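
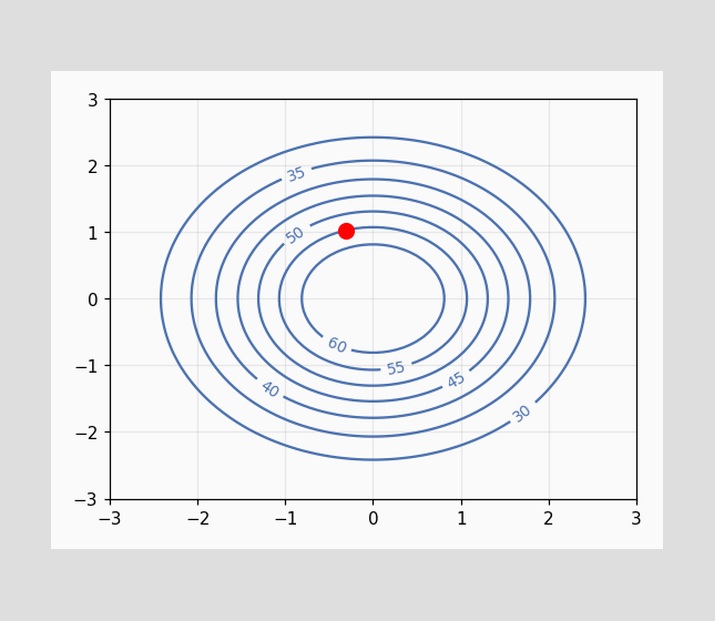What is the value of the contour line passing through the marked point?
The marked point sits on the contour labelled 55.

55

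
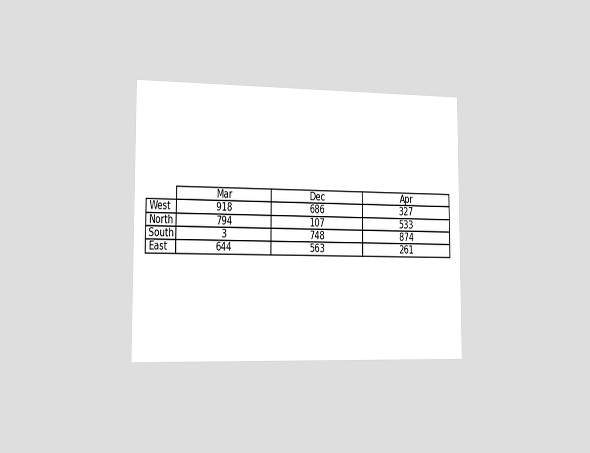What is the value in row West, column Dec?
686

The chart is viewed slightly from the left. The (West, Dec) cell reads 686.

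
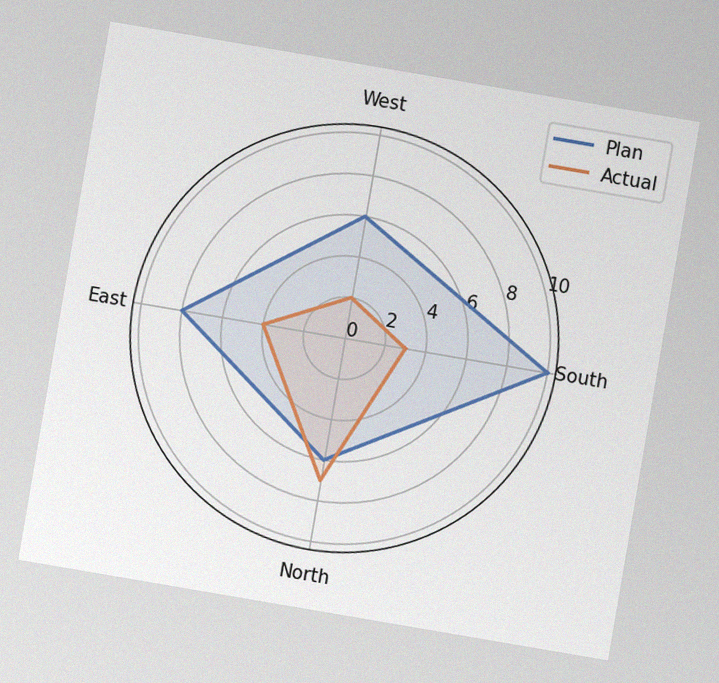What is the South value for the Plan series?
The chart is tilted about 10° clockwise, with some photo noise. On the South axis, Plan reaches 10.

10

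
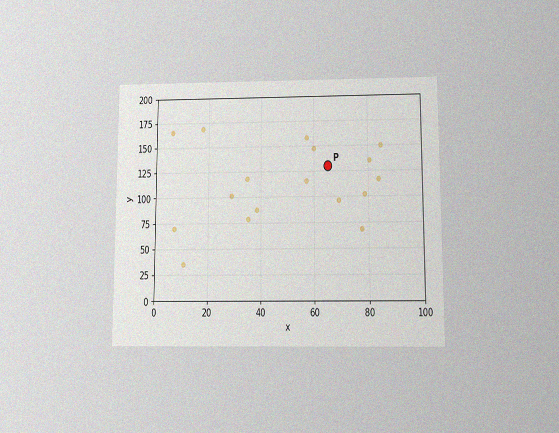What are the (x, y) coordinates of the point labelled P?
(65, 130)

The chart is viewed slightly from below, with some photo noise. Following the gridlines from P to each axis, P sits at (65, 130).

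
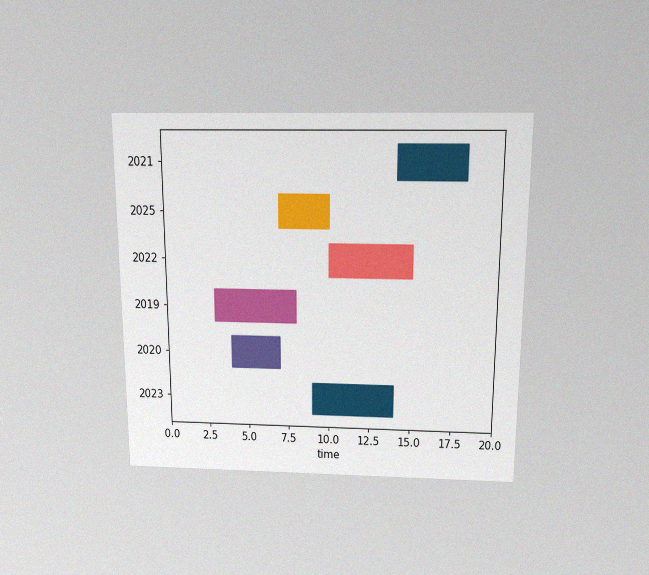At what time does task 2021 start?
The chart is viewed slightly from above, with some photo noise. The 2021 bar begins at t=14.

14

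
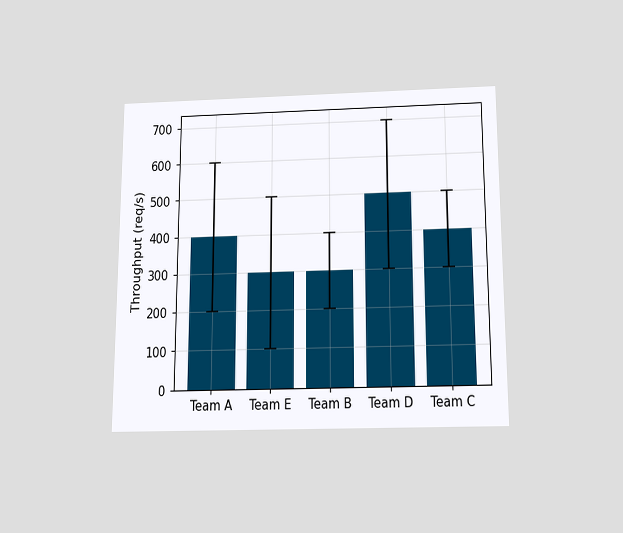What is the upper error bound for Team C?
500req/s

The chart is viewed slightly from below. The Team C bar's upper whisker reaches 500req/s.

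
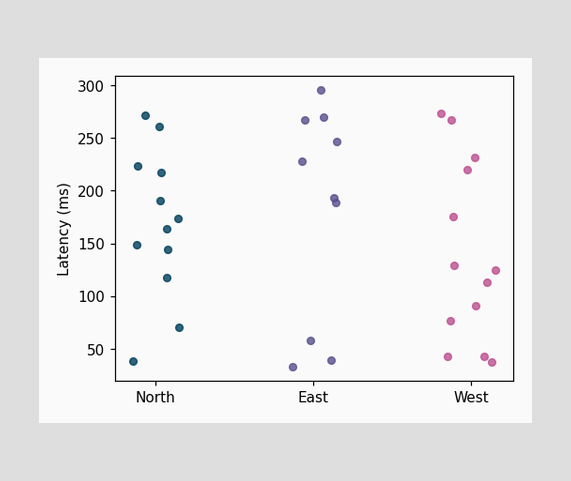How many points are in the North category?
Counting the markers in the North column gives 12.

12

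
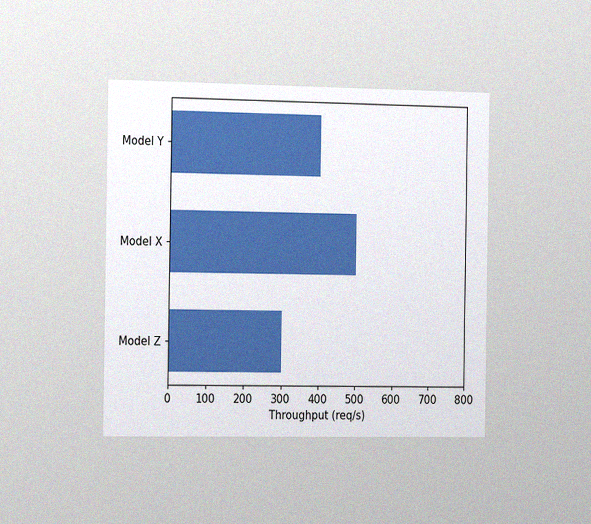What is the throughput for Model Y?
The chart is viewed slightly from the left, with some photo noise. Reading along the chart's x-axis, the Model Y bar reaches 400req/s.

400req/s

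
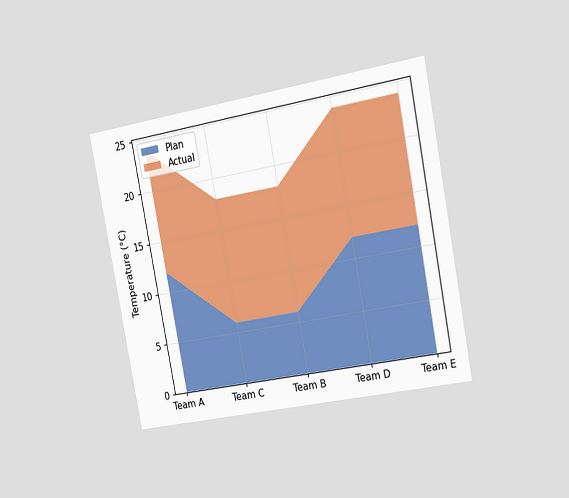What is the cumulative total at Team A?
The chart is tilted about 11° counter-clockwise and viewed slightly from the right. The stacked total at Team A reaches 24°C.

24°C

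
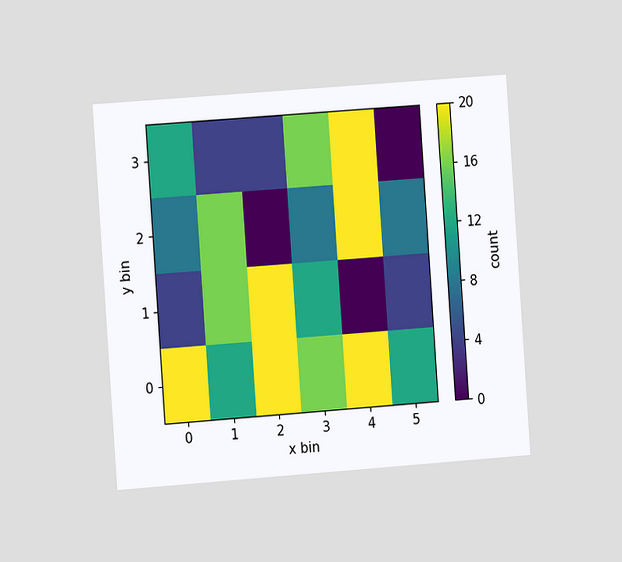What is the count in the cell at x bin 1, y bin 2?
16

The chart is tilted about 4° counter-clockwise and viewed slightly from the left. Matching the cell (1, 2) against the colorbar gives 16.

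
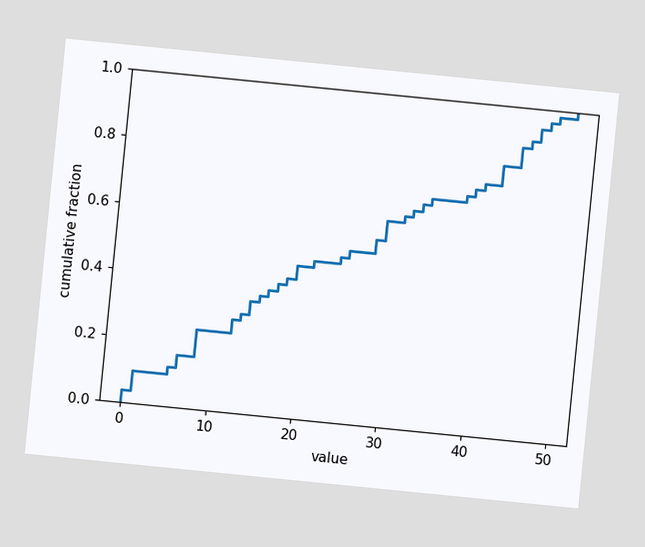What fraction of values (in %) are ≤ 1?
10%

The chart is tilted about 6° clockwise. At x=1 the ECDF step is at 10%.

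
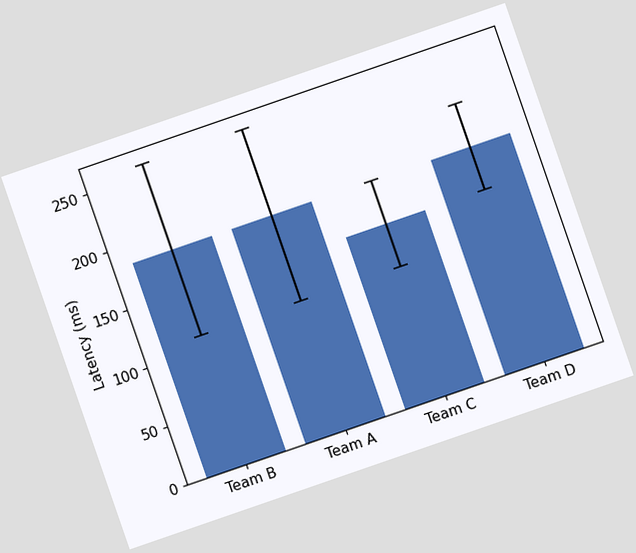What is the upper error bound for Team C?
The chart is tilted about 19° counter-clockwise. The Team C bar's upper whisker reaches 185ms.

185ms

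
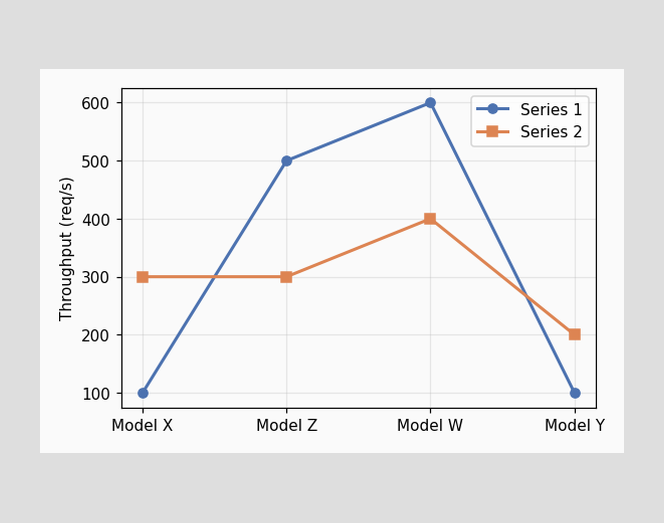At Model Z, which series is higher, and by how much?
At Model Z, Series 1 sits above the other line by 200req/s.

Series 1, by 200req/s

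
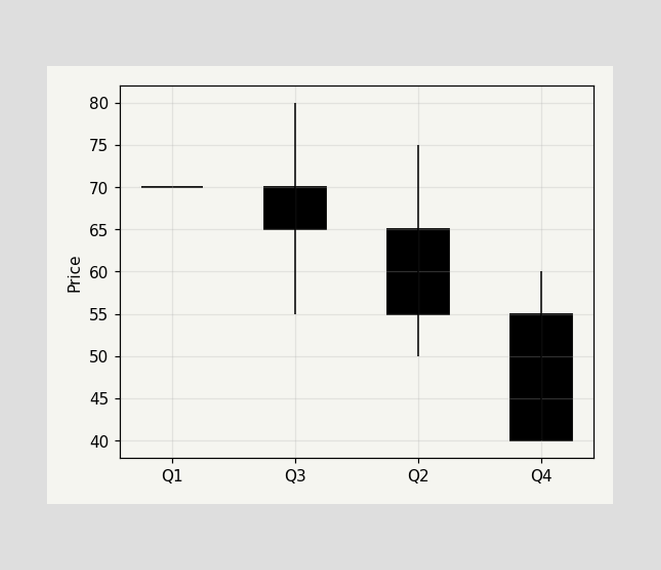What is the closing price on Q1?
70

The Q1 candle closes at 70.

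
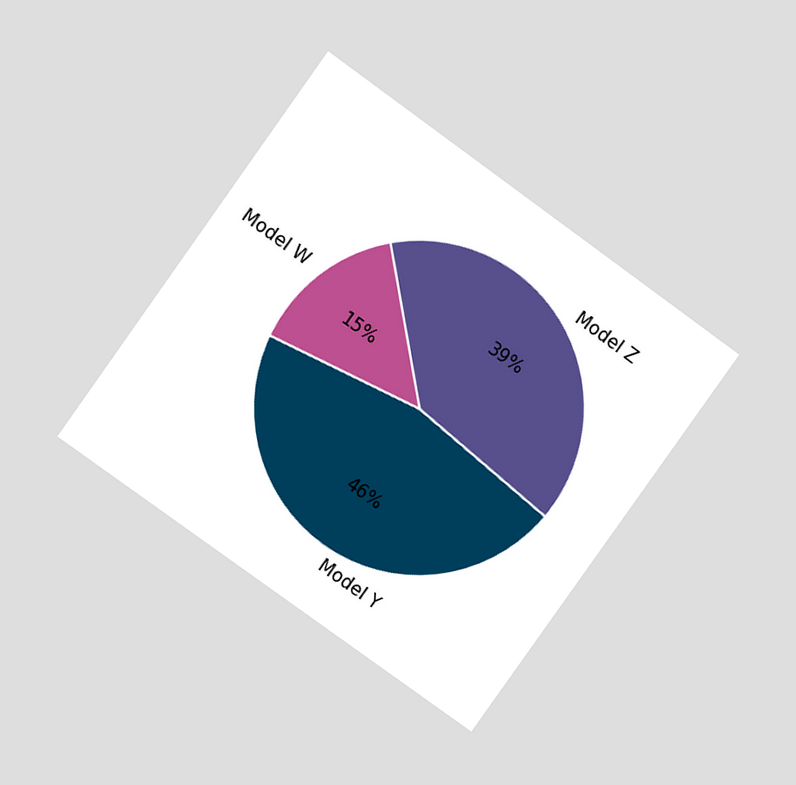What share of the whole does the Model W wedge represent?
15%

The chart is tilted about 36° clockwise and viewed at a slight angle. The Model W slice takes up 15% of the pie.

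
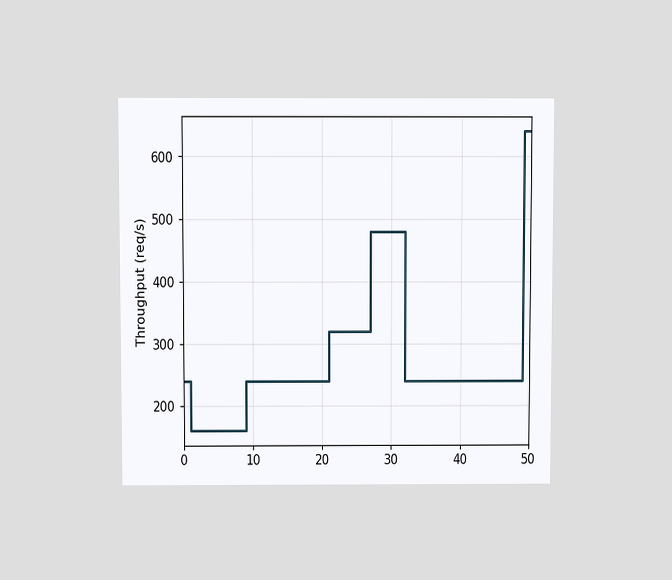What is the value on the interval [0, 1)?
240req/s

The chart is viewed slightly from above. On [0, 1) the step sits at 240req/s.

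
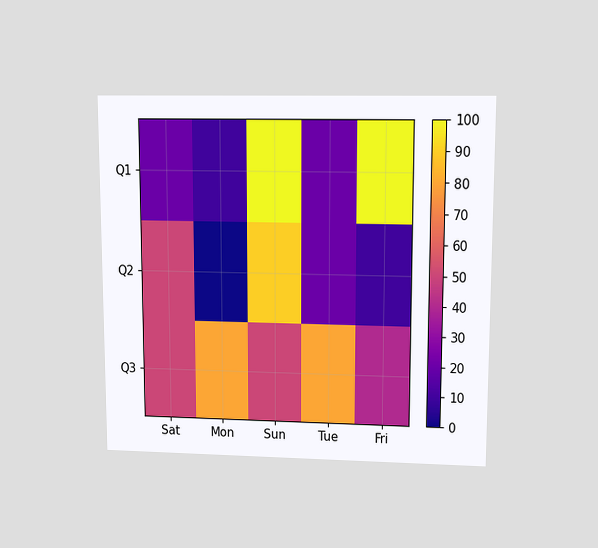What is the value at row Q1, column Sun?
100

The chart is viewed at a slight angle. Matching cell (Q1, Sun) against the colorbar gives 100.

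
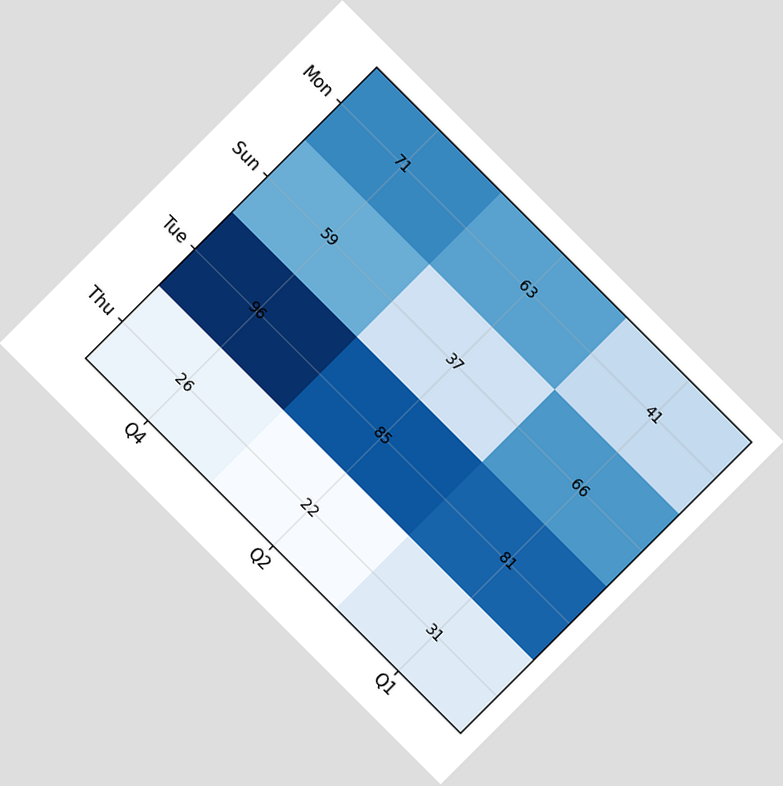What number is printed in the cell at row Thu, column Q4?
26

The chart is tilted about 45° clockwise. The (Thu, Q4) cell reads 26.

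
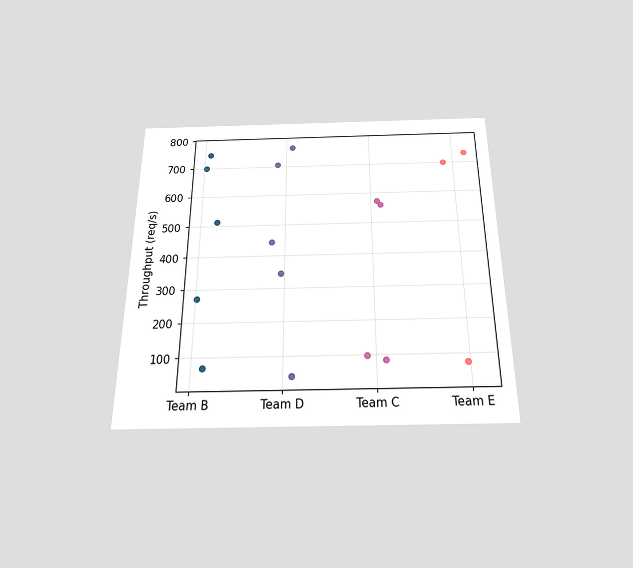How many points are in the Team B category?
The chart is viewed slightly from below. Counting the markers in the Team B column gives 5.

5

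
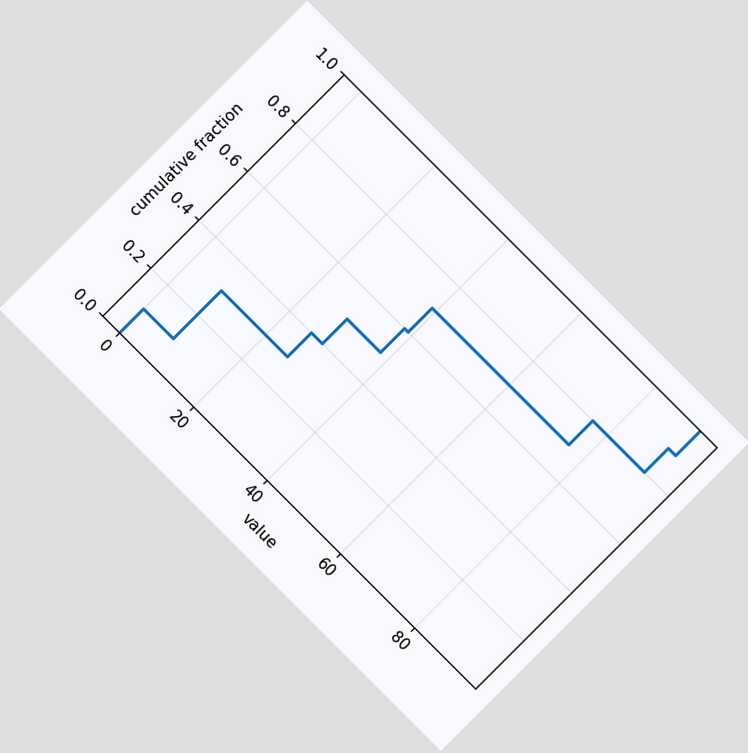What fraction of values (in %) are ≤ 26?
40%

The chart is tilted about 45° clockwise. At x=26 the ECDF step is at 40%.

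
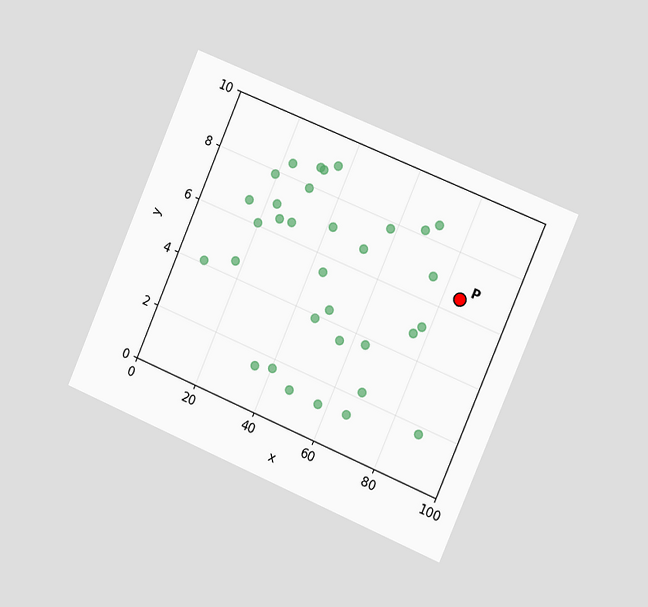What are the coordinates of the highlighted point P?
The chart is tilted about 23° clockwise and viewed slightly from the right. Following the gridlines from P to each axis, P sits at (85, 6.5).

(85, 6.5)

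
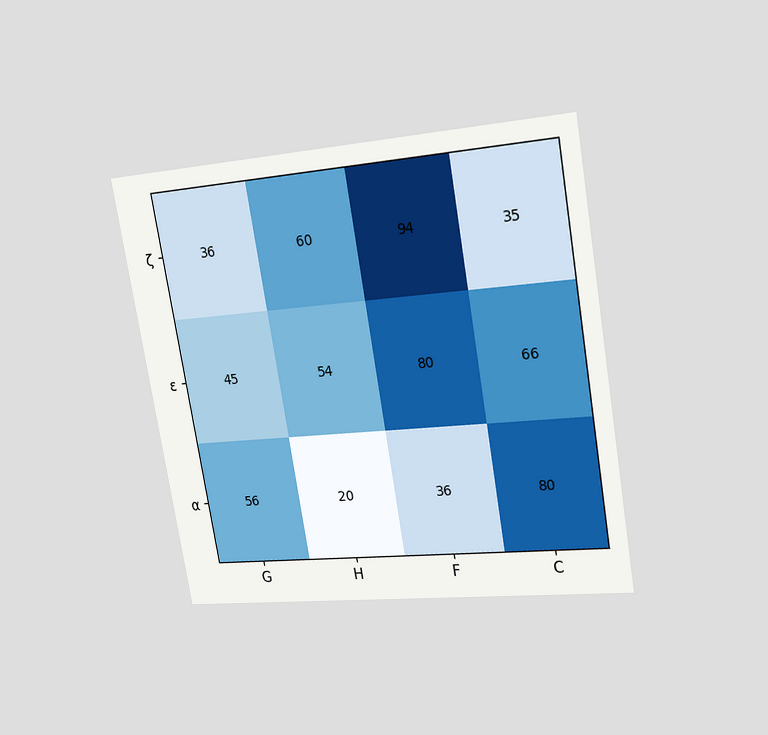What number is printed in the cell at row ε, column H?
54

The chart is tilted about 10° counter-clockwise and viewed at a slight angle. The (ε, H) cell reads 54.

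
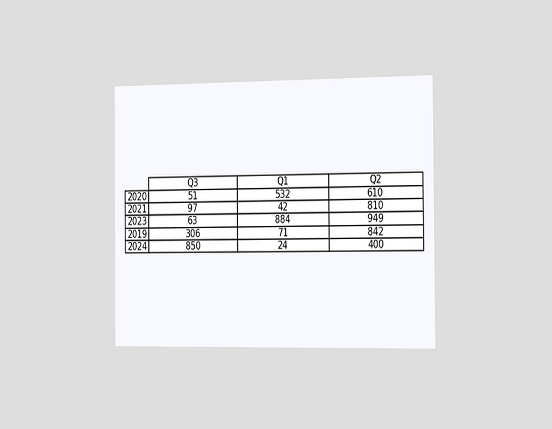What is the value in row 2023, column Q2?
949

The chart is viewed slightly from the right. The (2023, Q2) cell reads 949.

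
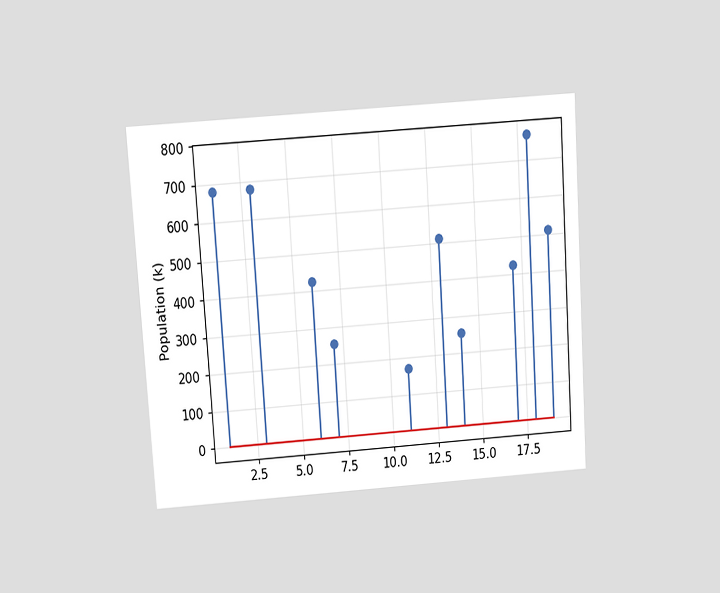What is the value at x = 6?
The chart is tilted about 4° counter-clockwise and viewed at a slight angle. The stem at x=6 reaches 425k.

425k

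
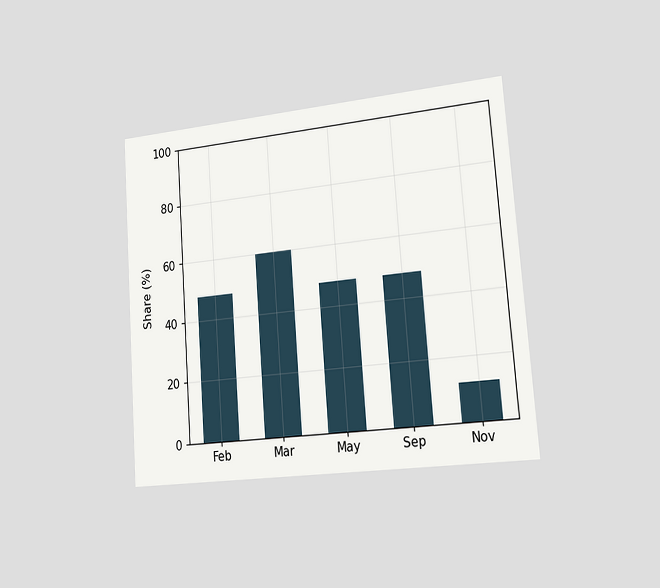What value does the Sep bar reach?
48%

The chart is tilted about 4° counter-clockwise and viewed slightly from the right. Reading along the chart's y-axis, the Sep bar reaches 48%.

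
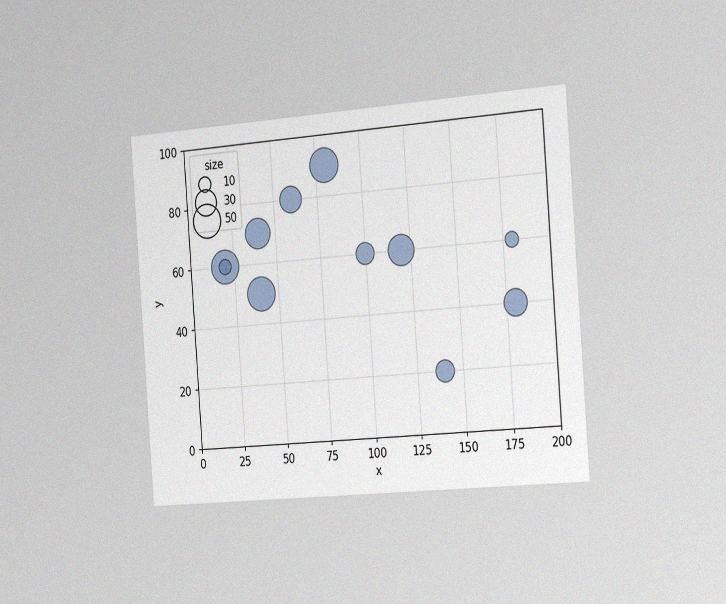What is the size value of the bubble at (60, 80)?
The chart is tilted about 4° counter-clockwise and viewed slightly from the right, with some photo noise. Matching the bubble at (60, 80) against the size legend gives 30.

30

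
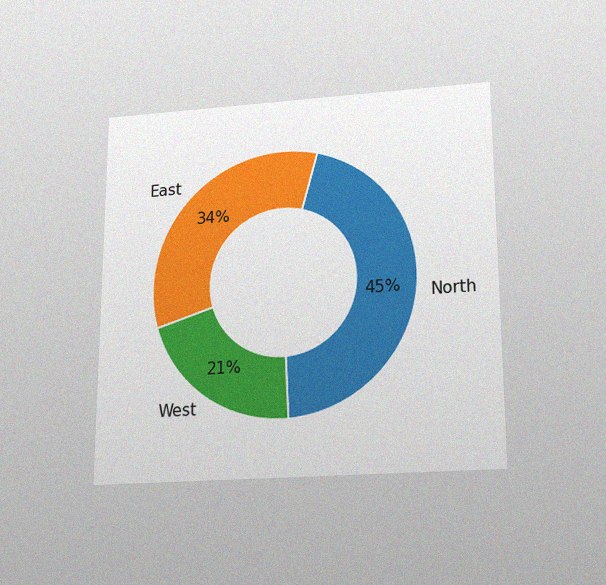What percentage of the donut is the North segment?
45%

The chart is viewed slightly from below, with some photo noise. The North segment takes up 45% of the ring.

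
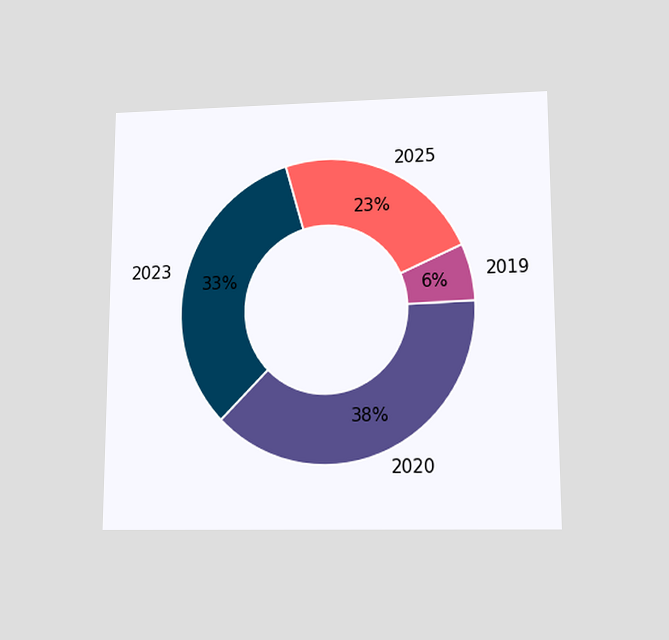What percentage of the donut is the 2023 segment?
The chart is viewed at a slight angle. The 2023 segment takes up 33% of the ring.

33%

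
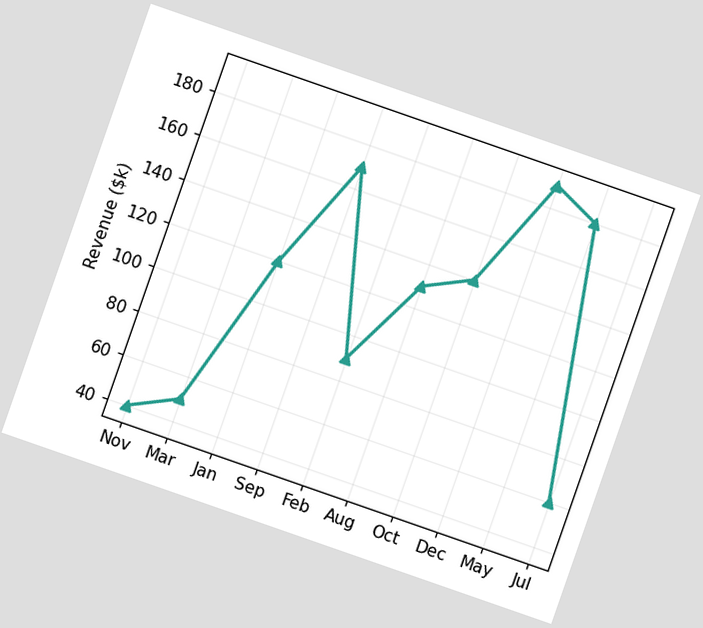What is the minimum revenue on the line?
The chart is tilted about 19° clockwise. The lowest point is at Nov, and reading across to the y-axis gives $40k.

$40k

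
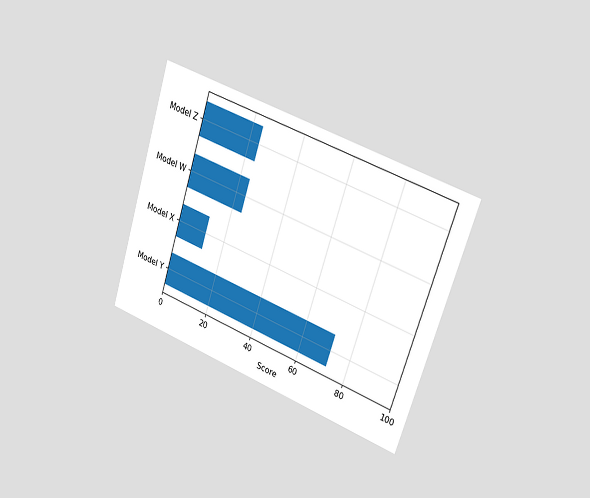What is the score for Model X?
12

The chart is tilted about 18° clockwise and viewed slightly from the right. Reading along the chart's x-axis, the Model X bar reaches 12.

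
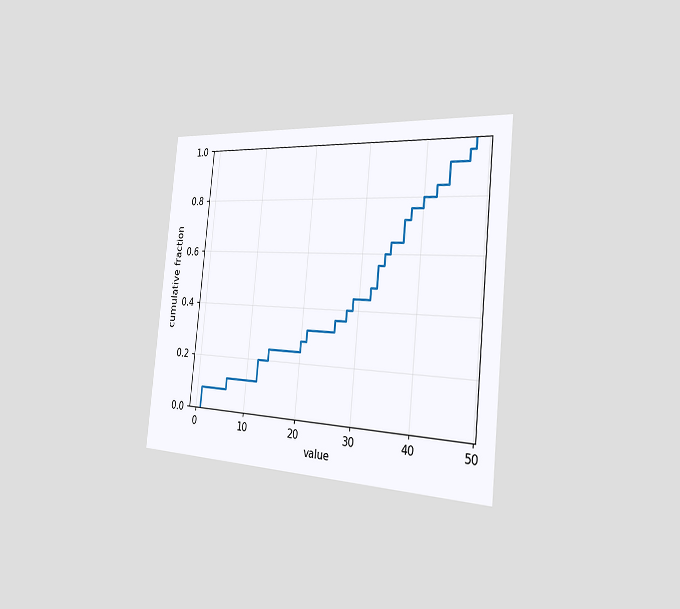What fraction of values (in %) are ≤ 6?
The chart is tilted about 6° clockwise and viewed slightly from the right. At x=6 the ECDF step is at 12%.

12%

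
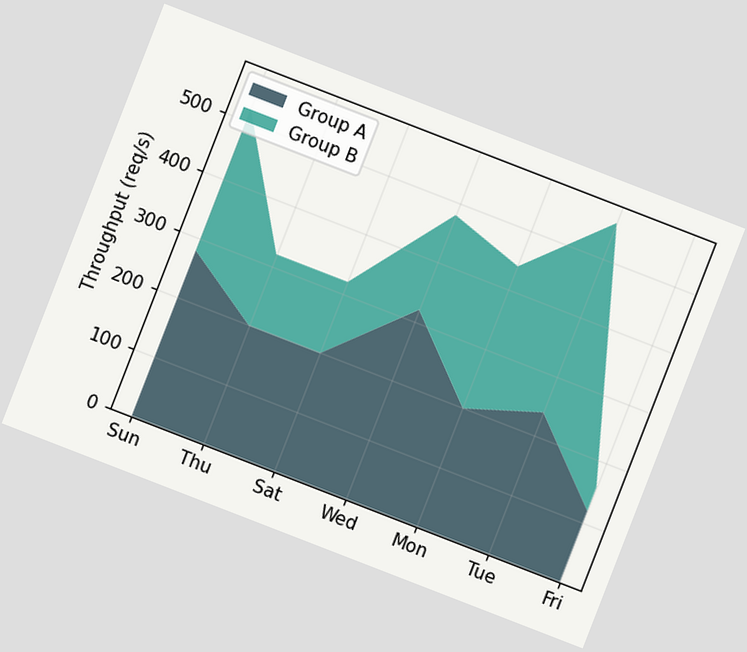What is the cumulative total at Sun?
The chart is tilted about 21° clockwise. The stacked total at Sun reaches 520req/s.

520req/s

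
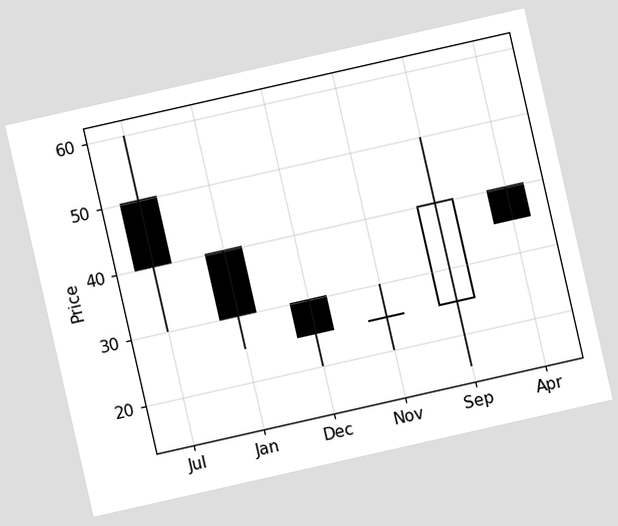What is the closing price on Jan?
30

The chart is tilted about 13° counter-clockwise. The Jan candle closes at 30.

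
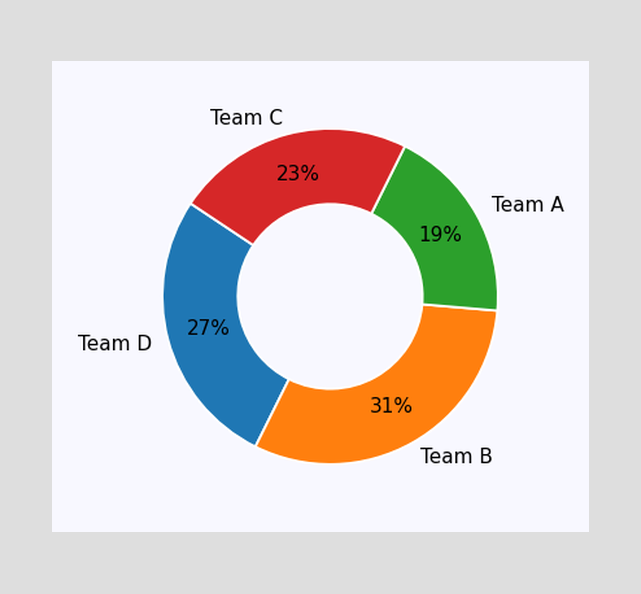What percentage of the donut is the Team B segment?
31%

The Team B segment takes up 31% of the ring.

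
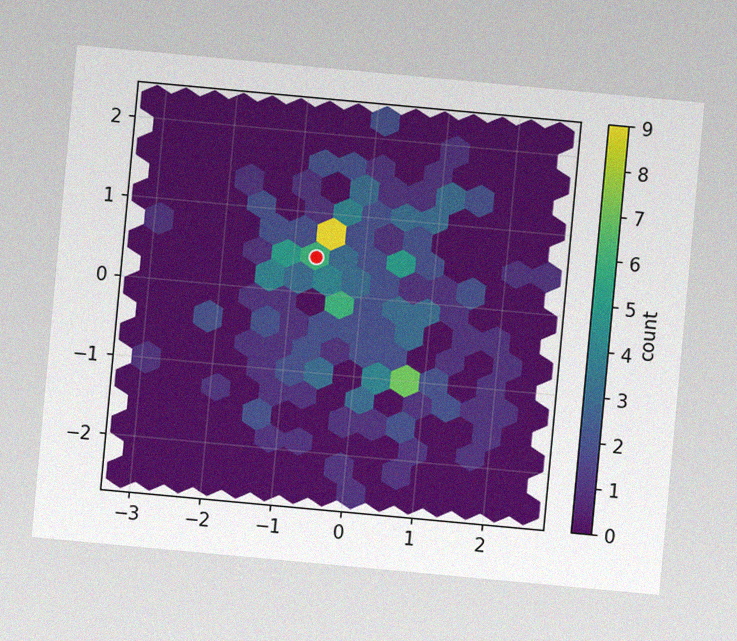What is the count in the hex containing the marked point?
The chart is tilted about 5° clockwise, with some photo noise. The marked hex reads 6 on the colorbar.

6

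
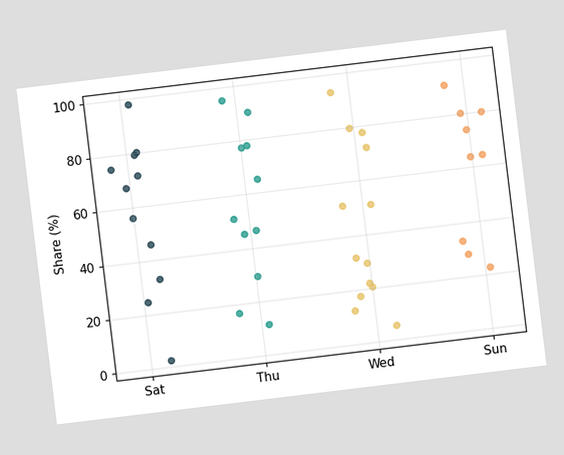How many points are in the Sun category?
The chart is tilted about 7° counter-clockwise. Counting the markers in the Sun column gives 9.

9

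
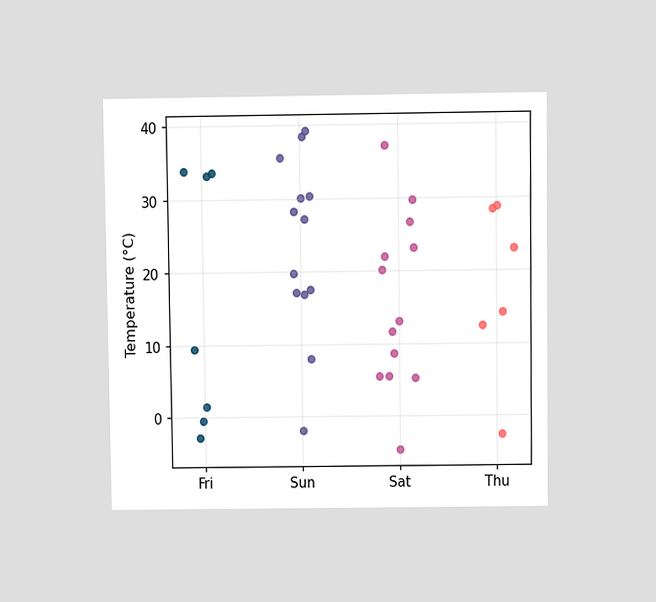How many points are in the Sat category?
13

The chart is viewed slightly from above. Counting the markers in the Sat column gives 13.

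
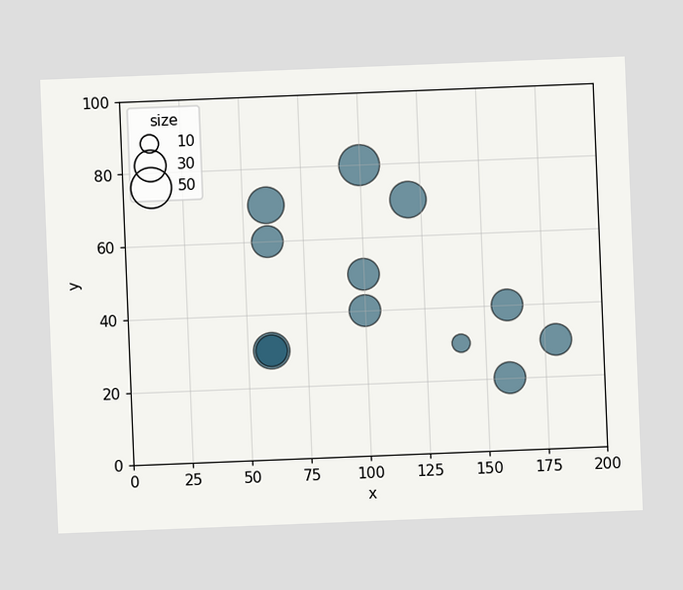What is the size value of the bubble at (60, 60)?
The chart is tilted about 2° counter-clockwise. Matching the bubble at (60, 60) against the size legend gives 30.

30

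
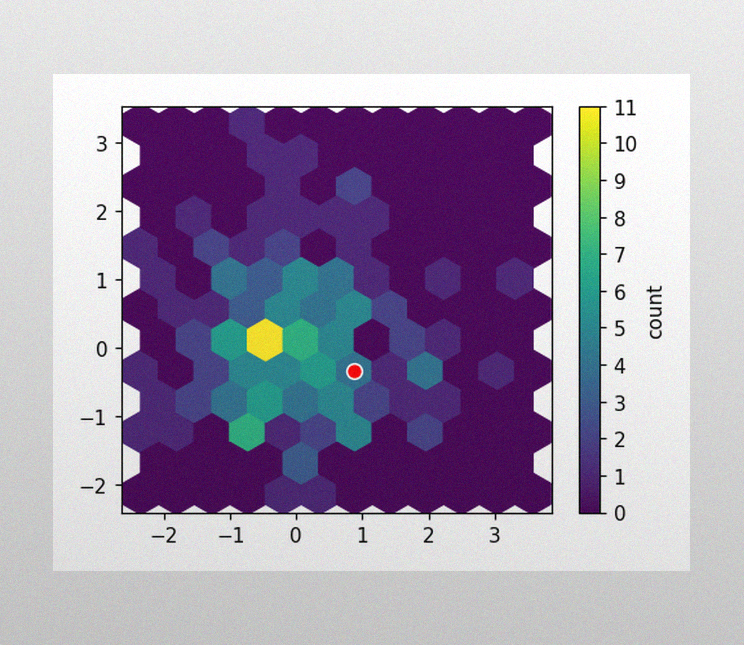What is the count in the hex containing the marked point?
4

The image has some photo noise and uneven lighting. The marked hex reads 4 on the colorbar.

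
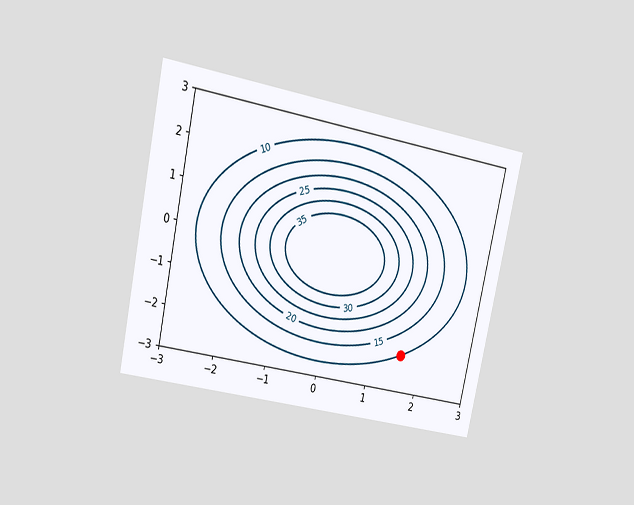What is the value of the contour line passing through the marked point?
The chart is tilted about 12° clockwise and viewed at a slight angle. The marked point sits on the contour labelled 10.

10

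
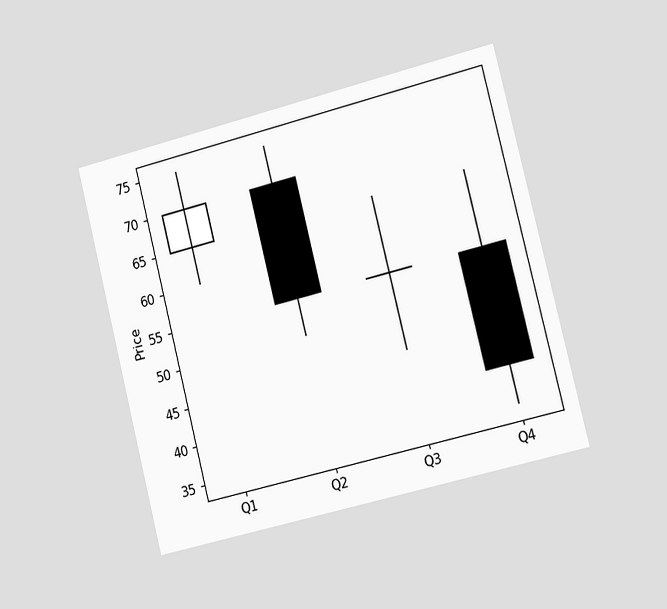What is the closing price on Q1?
70

The chart is tilted about 14° counter-clockwise and viewed slightly from the right. The Q1 candle closes at 70.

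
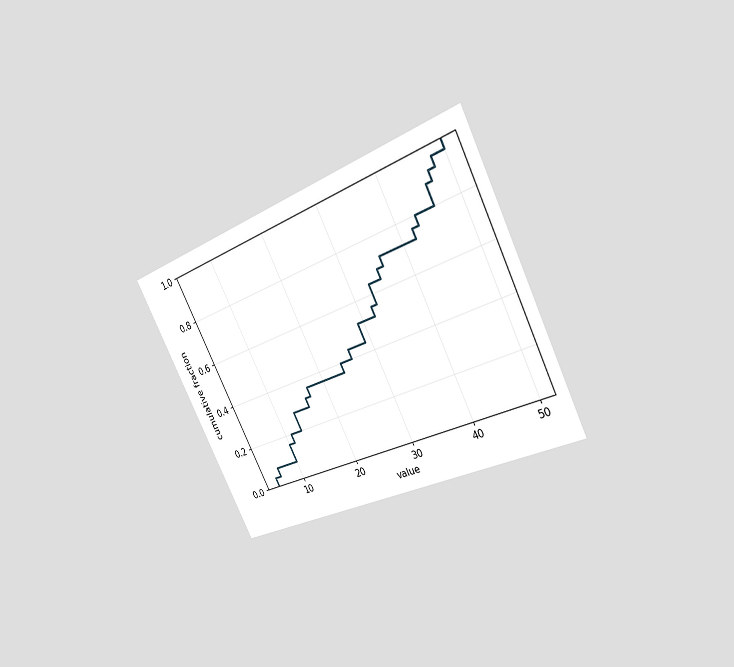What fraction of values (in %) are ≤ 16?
The chart is tilted about 27° counter-clockwise and viewed slightly from the right. At x=16 the ECDF step is at 32%.

32%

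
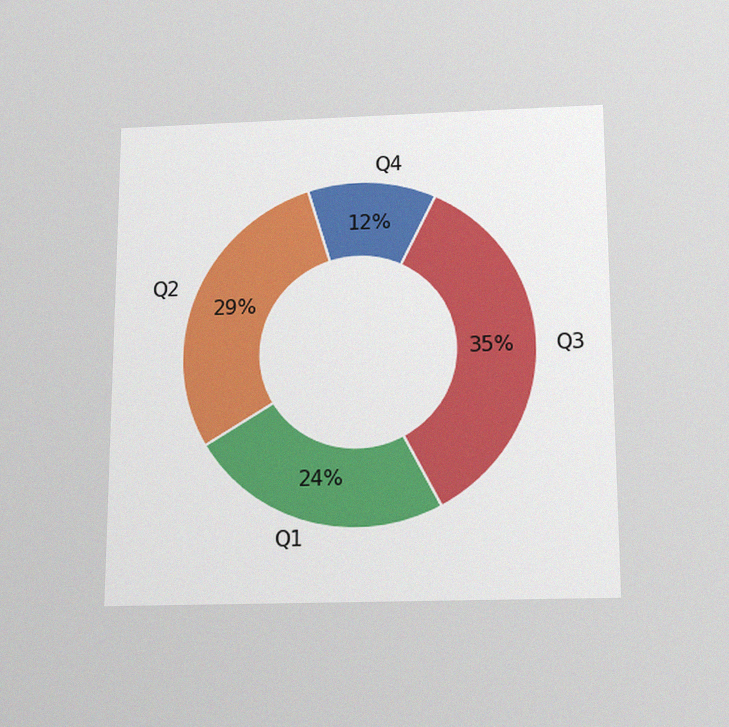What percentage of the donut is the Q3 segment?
35%

The chart is viewed slightly from below, with some photo noise. The Q3 segment takes up 35% of the ring.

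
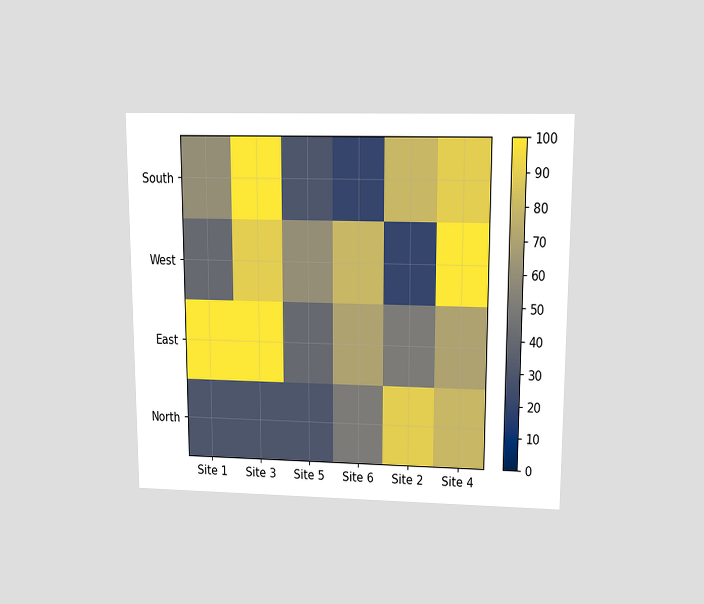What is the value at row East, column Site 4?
The chart is viewed slightly from above. Matching cell (East, Site 4) against the colorbar gives 70.

70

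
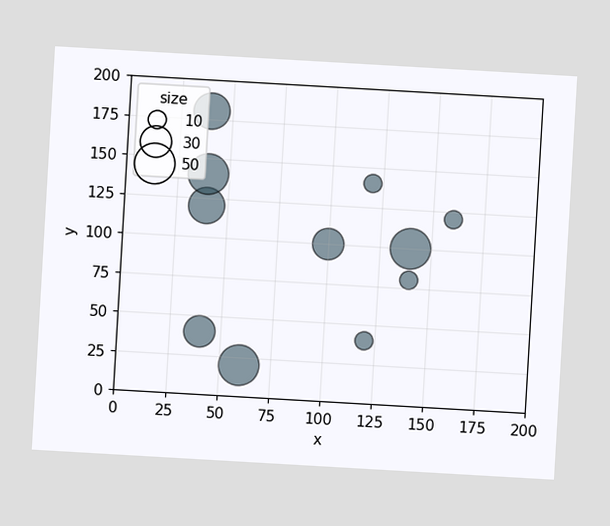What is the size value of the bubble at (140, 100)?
The chart is tilted about 3° clockwise. Matching the bubble at (140, 100) against the size legend gives 50.

50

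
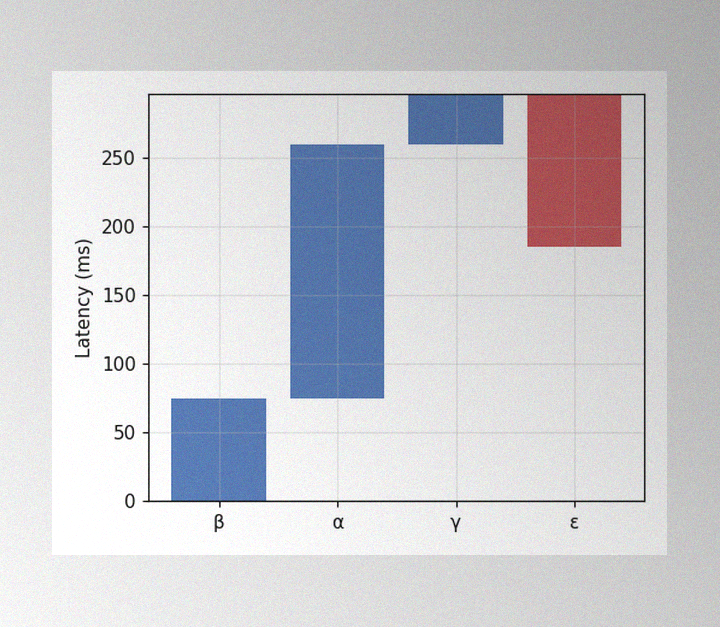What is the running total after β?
74ms

The image has some photo noise and uneven lighting. After β the running total reaches 74ms.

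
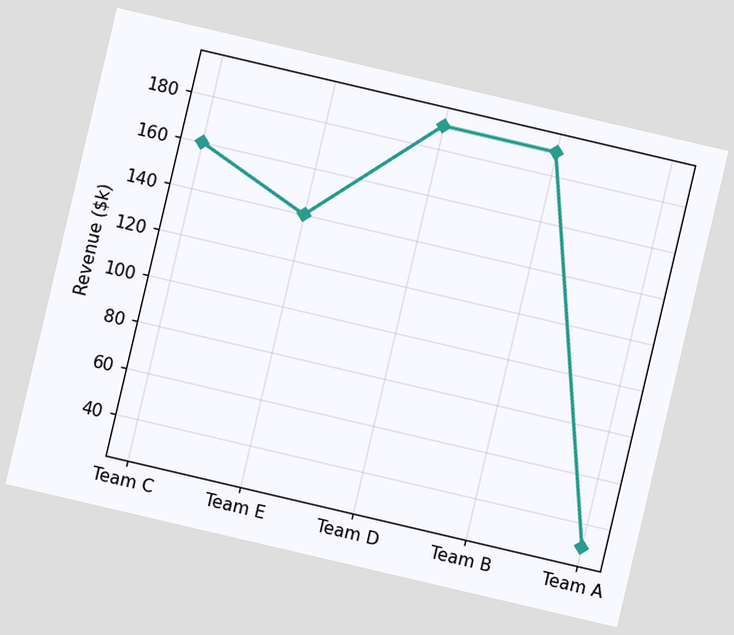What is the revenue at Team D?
$190k

The chart is tilted about 13° clockwise. At Team D, the line is at $190k.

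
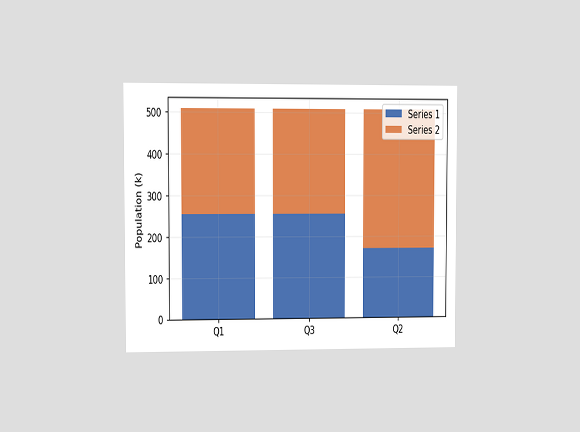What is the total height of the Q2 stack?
The chart is viewed at a slight angle. The Q2 stack's top reaches 510k on the y-axis.

510k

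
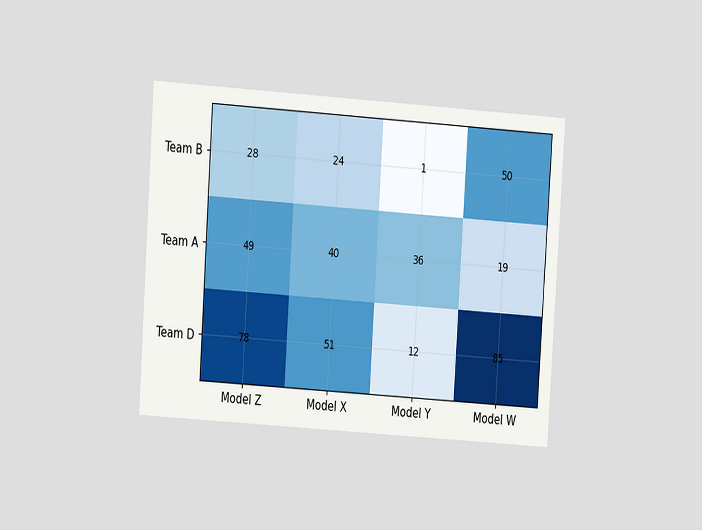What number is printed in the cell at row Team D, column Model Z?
78

The chart is tilted about 4° clockwise and viewed at a slight angle. The (Team D, Model Z) cell reads 78.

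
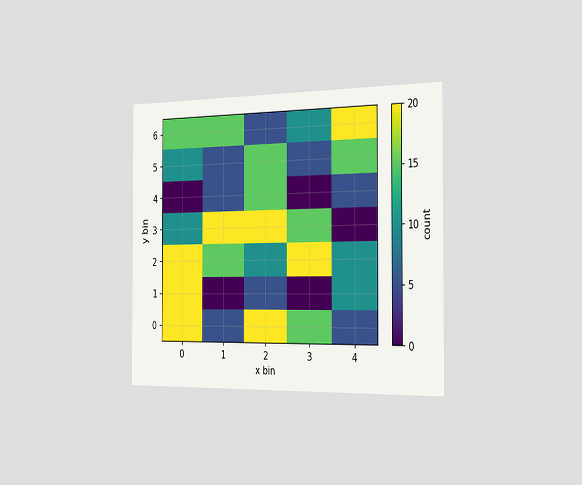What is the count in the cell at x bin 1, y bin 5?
The chart is viewed slightly from the right. Matching the cell (1, 5) against the colorbar gives 5.

5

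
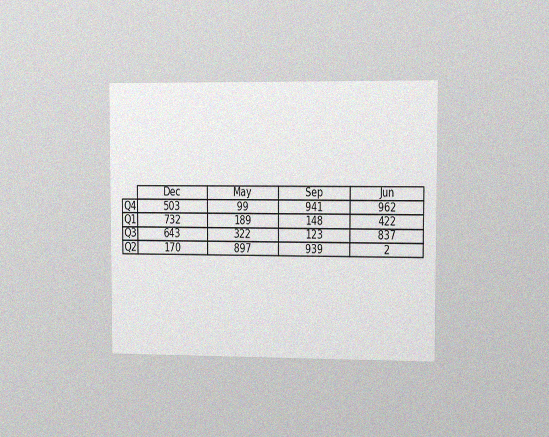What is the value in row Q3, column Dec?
The chart is viewed slightly from the right, with some photo noise. The (Q3, Dec) cell reads 643.

643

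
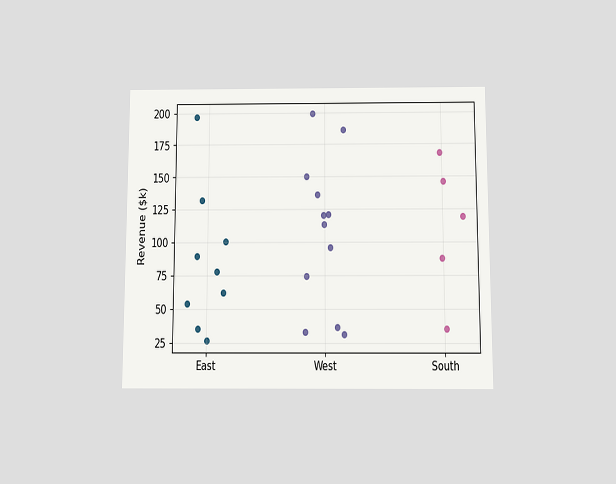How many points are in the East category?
The chart is viewed slightly from below. Counting the markers in the East column gives 9.

9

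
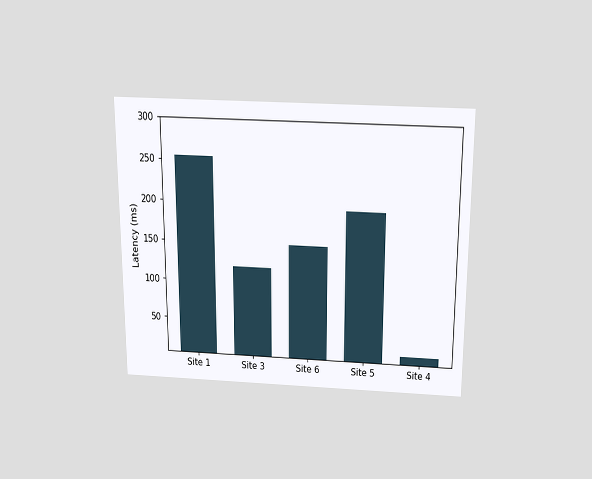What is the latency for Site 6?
The chart is viewed slightly from above. Reading along the chart's y-axis, the Site 6 bar reaches 150ms.

150ms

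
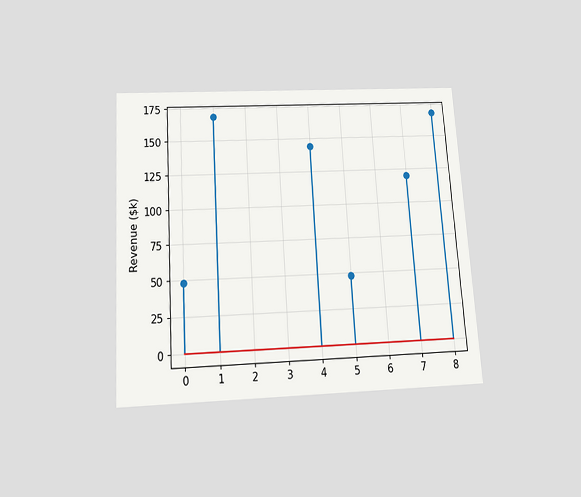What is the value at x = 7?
$120k

The chart is tilted about 4° counter-clockwise and viewed slightly from below. The stem at x=7 reaches $120k.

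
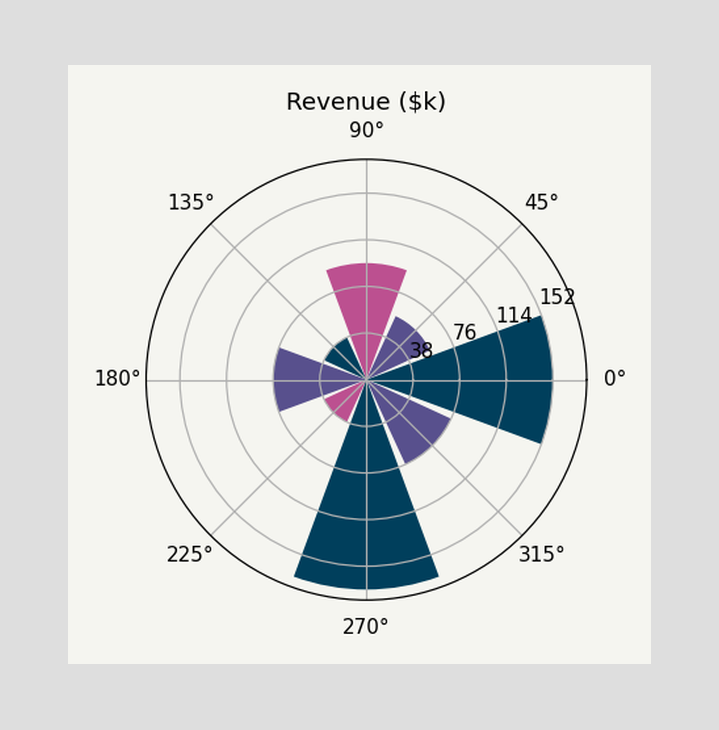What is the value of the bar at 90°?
$95k

The bar at 90° reaches $95k on the radial axis.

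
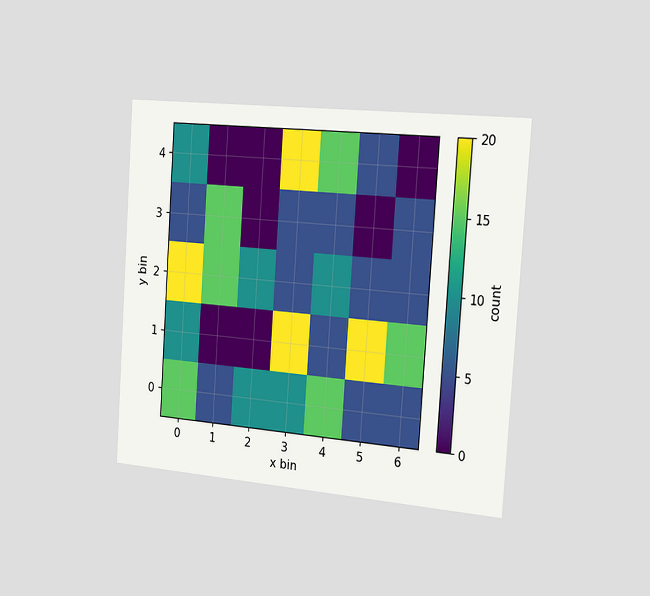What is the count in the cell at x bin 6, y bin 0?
5

The chart is tilted about 4° clockwise and viewed slightly from the right. Matching the cell (6, 0) against the colorbar gives 5.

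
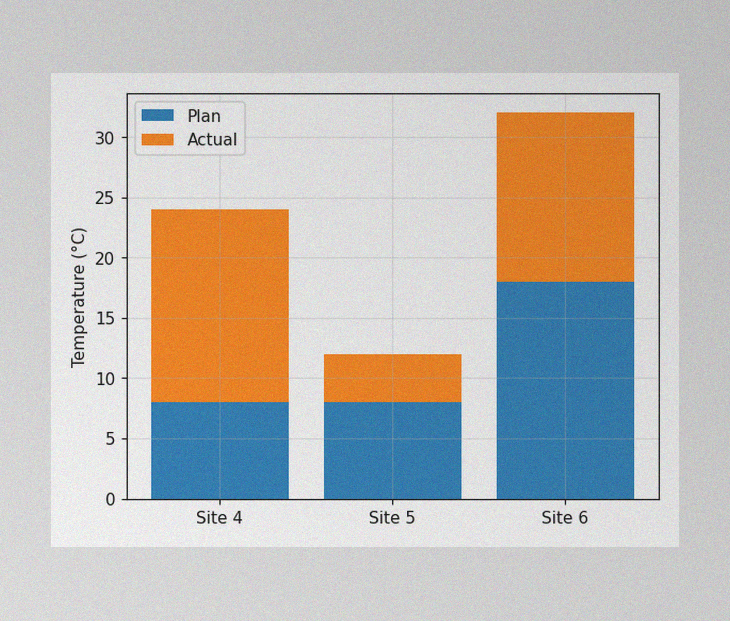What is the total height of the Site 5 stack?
12°C

The image has some photo noise and uneven lighting. The Site 5 stack's top reaches 12°C on the y-axis.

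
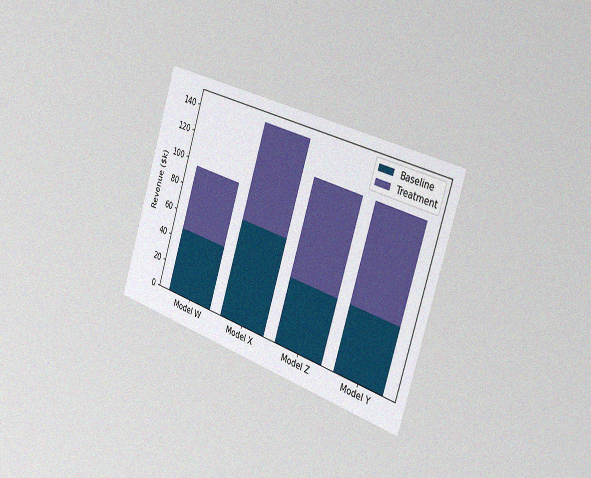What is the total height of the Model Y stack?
The chart is tilted about 18° clockwise and viewed slightly from the right, with some photo noise. The Model Y stack's top reaches $120k on the y-axis.

$120k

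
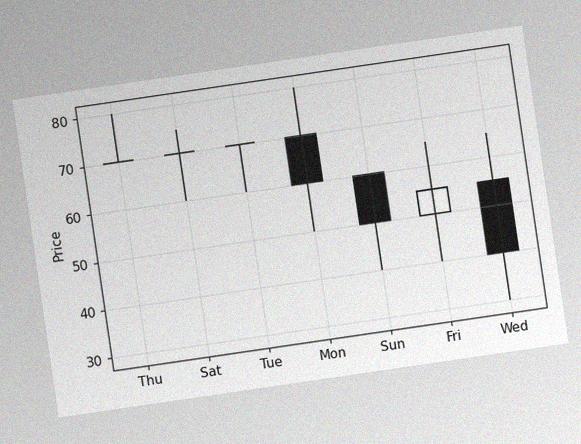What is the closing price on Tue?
The chart is tilted about 8° counter-clockwise, with some photo noise. The Tue candle closes at 70.

70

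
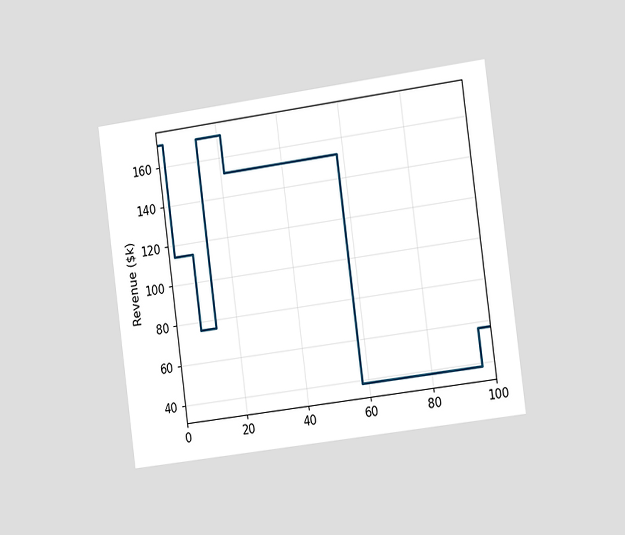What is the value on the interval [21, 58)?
The chart is tilted about 8° counter-clockwise and viewed slightly from the right. On [21, 58) the step sits at $152k.

$152k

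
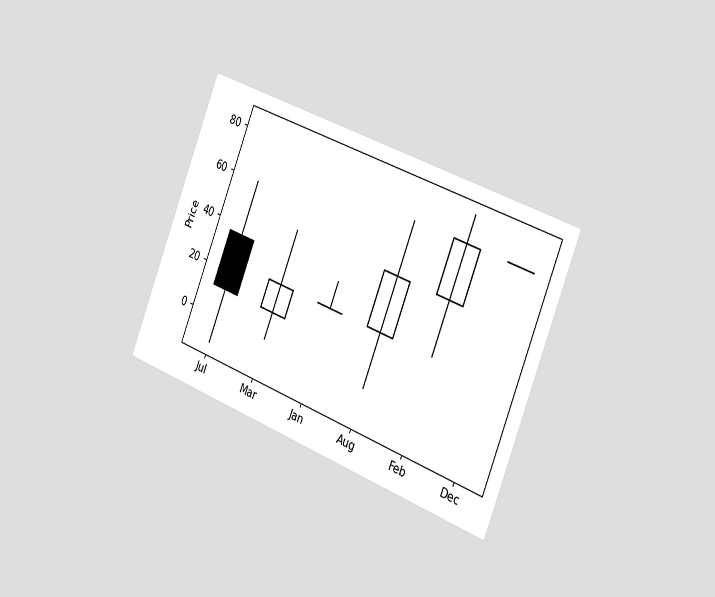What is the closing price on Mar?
The chart is tilted about 22° clockwise and viewed slightly from the right. The Mar candle closes at 24.

24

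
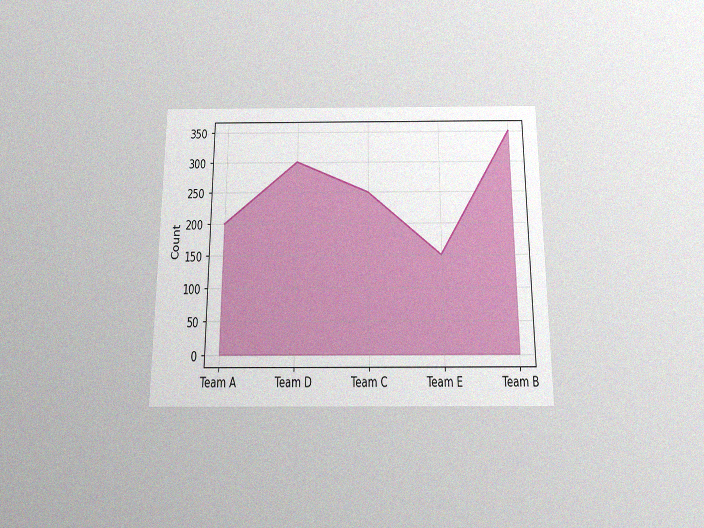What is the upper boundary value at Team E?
150

The chart is viewed slightly from below, with some photo noise. At Team E the upper boundary is at 150.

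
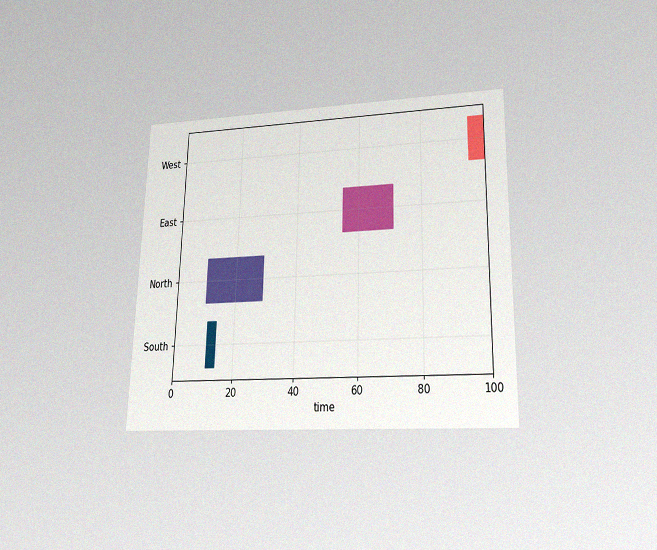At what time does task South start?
The chart is viewed slightly from below, with some photo noise. The South bar begins at t=11.

11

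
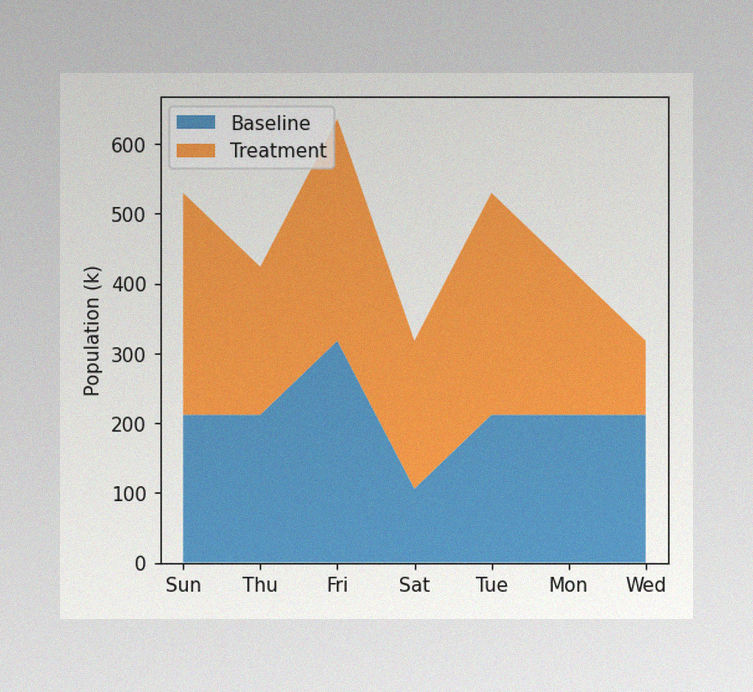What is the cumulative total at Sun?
The image has some photo noise and uneven lighting. The stacked total at Sun reaches 530k.

530k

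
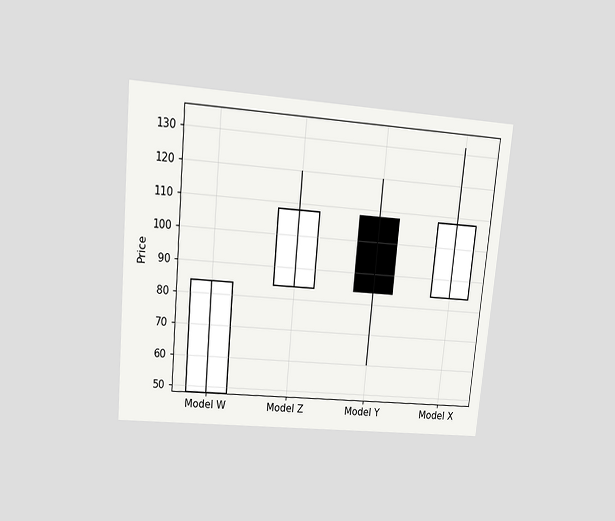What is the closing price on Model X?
108

The chart is tilted about 5° clockwise and viewed at a slight angle. The Model X candle closes at 108.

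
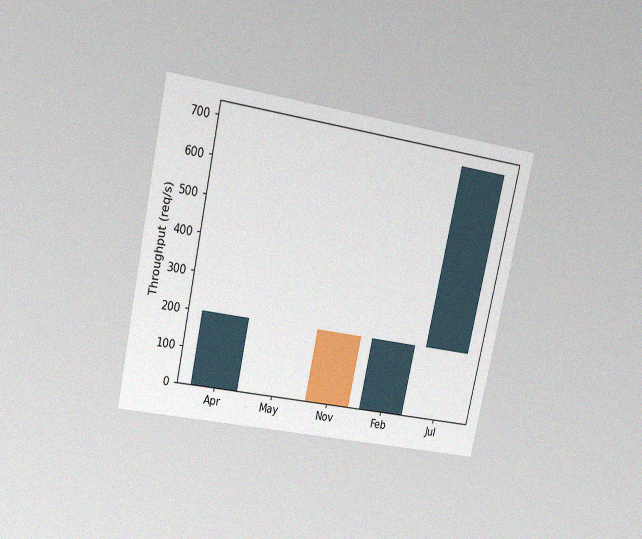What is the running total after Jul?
The chart is tilted about 12° clockwise and viewed at a slight angle, with some photo noise. After Jul the running total reaches 700req/s.

700req/s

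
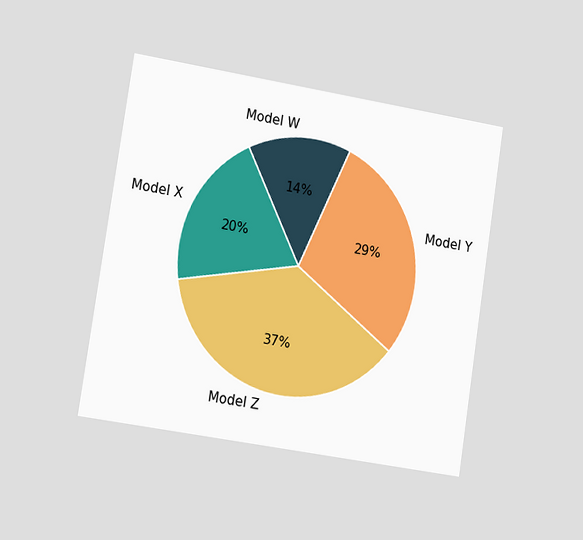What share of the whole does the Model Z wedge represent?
The chart is tilted about 9° clockwise and viewed slightly from the left. The Model Z slice takes up 37% of the pie.

37%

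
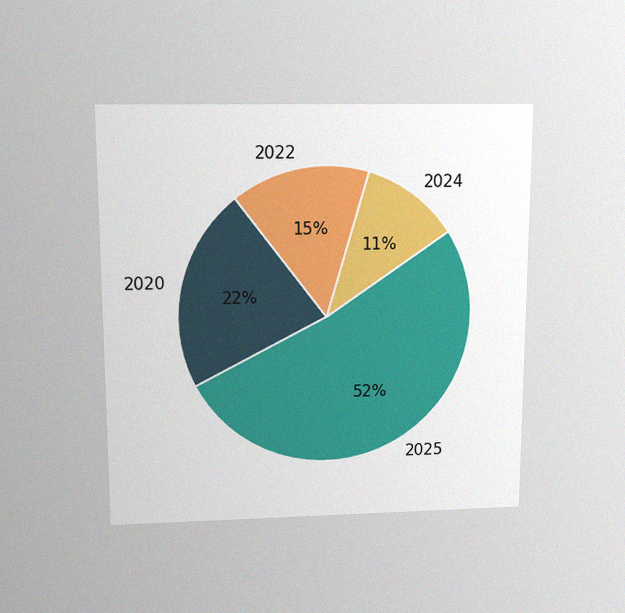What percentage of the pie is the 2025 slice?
52%

The chart is viewed slightly from above, with some photo noise. The 2025 slice takes up 52% of the pie.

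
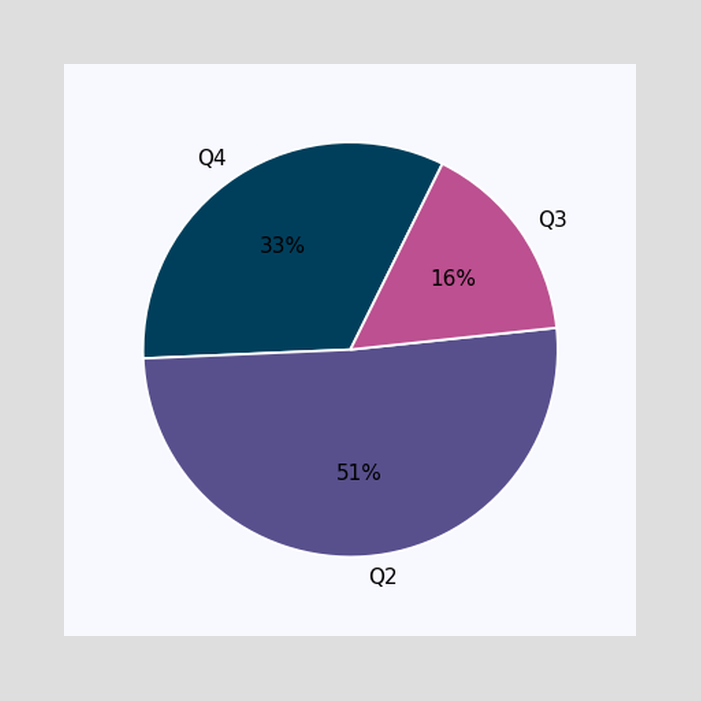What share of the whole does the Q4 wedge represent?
33%

The Q4 slice takes up 33% of the pie.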